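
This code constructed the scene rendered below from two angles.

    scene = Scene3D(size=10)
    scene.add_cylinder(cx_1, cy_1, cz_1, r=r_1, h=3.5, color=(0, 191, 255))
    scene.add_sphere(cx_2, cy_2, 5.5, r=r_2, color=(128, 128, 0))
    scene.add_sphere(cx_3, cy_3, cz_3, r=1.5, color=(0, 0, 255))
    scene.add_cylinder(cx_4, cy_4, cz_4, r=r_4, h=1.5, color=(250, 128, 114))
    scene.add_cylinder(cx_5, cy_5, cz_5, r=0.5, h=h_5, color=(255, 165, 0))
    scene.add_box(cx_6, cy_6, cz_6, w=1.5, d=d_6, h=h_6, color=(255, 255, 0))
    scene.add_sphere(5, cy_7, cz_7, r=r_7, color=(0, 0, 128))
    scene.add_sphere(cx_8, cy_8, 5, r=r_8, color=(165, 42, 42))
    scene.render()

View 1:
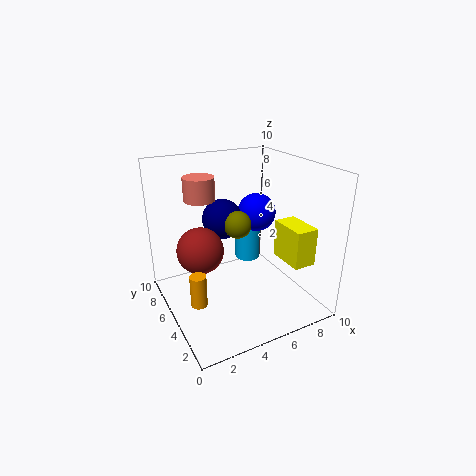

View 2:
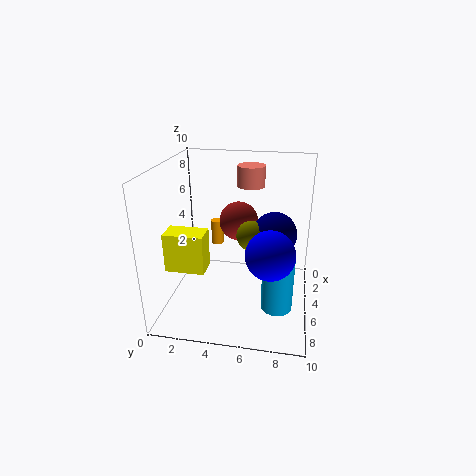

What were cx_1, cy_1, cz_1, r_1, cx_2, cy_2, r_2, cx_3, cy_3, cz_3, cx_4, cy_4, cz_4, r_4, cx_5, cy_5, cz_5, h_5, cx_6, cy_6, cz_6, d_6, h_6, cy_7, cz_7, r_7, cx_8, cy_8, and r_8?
cx_1 = 7.5
cy_1 = 8
cz_1 = 1.5
r_1 = 1
cx_2 = 5.5
cy_2 = 6
r_2 = 1
cx_3 = 8
cy_3 = 7.5
cz_3 = 5.5
cx_4 = 2.5
cy_4 = 5.5
cz_4 = 8
r_4 = 1
cx_5 = 1
cy_5 = 2.5
cz_5 = 2.5
h_5 = 2
cx_6 = 7
cy_6 = 1
cz_6 = 4
d_6 = 2.5
h_6 = 2.5
cy_7 = 7.5
cz_7 = 5.5
r_7 = 1.5
cx_8 = 2
cy_8 = 4.5
r_8 = 1.5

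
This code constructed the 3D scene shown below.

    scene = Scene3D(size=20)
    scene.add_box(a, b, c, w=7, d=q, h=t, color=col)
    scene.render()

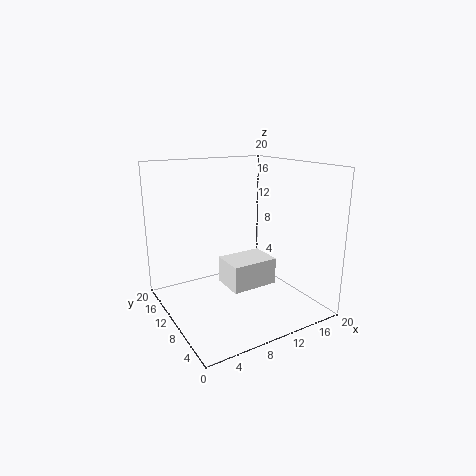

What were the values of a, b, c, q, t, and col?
a = 9; b = 9; c = 2; q = 5; t = 4; col = 'white'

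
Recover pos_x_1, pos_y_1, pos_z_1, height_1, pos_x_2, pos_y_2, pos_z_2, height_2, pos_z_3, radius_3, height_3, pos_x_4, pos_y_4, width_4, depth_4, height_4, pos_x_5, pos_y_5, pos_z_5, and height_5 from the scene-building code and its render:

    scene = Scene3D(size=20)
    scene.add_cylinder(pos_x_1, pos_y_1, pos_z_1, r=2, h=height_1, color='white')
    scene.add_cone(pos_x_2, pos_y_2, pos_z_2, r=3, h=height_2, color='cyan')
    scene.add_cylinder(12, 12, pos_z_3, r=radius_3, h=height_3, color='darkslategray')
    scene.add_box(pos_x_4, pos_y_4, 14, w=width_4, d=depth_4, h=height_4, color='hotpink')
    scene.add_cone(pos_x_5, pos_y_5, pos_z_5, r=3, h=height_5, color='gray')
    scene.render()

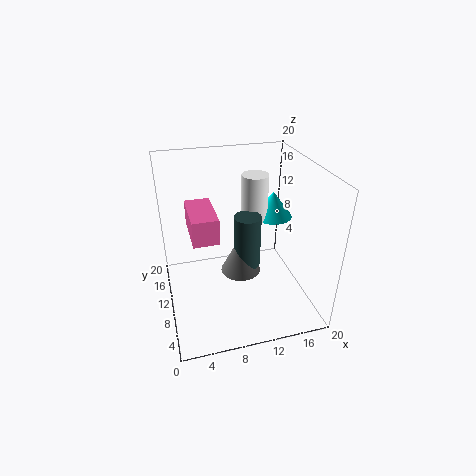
pos_x_1 = 14, pos_y_1 = 15, pos_z_1 = 10, height_1 = 7, pos_x_2 = 17, pos_y_2 = 15, pos_z_2 = 10, height_2 = 4, pos_z_3 = 4, radius_3 = 2, height_3 = 8, pos_x_4 = 3, pos_y_4 = 3, width_4 = 3, depth_4 = 6, height_4 = 3, pos_x_5 = 11, pos_y_5 = 12, pos_z_5 = 3, height_5 = 6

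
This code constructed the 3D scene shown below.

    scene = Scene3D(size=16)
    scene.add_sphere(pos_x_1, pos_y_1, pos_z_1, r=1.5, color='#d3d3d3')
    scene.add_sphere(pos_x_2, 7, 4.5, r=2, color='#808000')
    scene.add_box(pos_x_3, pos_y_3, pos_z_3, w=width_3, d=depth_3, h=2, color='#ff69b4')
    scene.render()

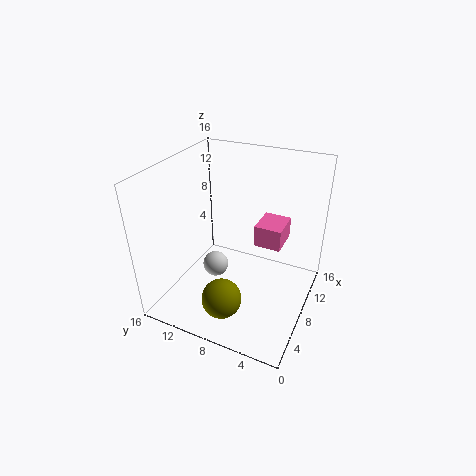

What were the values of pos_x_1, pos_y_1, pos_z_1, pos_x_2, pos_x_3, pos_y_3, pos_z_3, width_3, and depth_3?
pos_x_1 = 8, pos_y_1 = 11, pos_z_1 = 3.5, pos_x_2 = 2, pos_x_3 = 4, pos_y_3 = 2, pos_z_3 = 10.5, width_3 = 3, depth_3 = 2.5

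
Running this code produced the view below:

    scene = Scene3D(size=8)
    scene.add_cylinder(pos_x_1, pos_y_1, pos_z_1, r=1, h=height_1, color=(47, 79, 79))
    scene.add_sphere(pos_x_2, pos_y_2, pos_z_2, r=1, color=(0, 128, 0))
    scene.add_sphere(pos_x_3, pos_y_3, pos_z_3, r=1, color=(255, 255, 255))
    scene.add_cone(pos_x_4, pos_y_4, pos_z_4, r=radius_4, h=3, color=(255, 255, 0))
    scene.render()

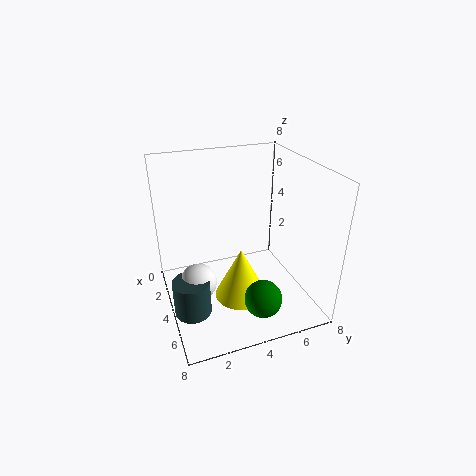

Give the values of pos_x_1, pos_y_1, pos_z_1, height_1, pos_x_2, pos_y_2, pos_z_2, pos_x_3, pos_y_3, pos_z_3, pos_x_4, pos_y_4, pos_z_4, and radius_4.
pos_x_1 = 5, pos_y_1 = 1, pos_z_1 = 0.5, height_1 = 2, pos_x_2 = 6.5, pos_y_2 = 4.5, pos_z_2 = 1.5, pos_x_3 = 4.5, pos_y_3 = 1.5, pos_z_3 = 2, pos_x_4 = 4.5, pos_y_4 = 4, pos_z_4 = 0.5, radius_4 = 1.5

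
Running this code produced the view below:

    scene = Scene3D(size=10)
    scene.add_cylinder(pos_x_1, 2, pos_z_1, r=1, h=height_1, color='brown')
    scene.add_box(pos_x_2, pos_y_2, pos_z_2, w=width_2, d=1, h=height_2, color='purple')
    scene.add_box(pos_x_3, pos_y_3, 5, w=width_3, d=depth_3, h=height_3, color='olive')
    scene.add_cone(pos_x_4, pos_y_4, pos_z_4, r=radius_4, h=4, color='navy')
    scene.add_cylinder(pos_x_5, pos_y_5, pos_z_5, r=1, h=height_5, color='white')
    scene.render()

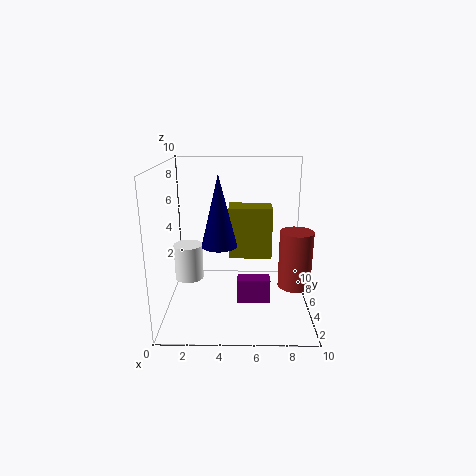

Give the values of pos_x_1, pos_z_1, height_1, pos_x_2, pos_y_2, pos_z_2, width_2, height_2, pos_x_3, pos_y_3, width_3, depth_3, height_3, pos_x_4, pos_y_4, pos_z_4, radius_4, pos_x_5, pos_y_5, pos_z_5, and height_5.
pos_x_1 = 8.5; pos_z_1 = 3; height_1 = 3.5; pos_x_2 = 5; pos_y_2 = 1.5; pos_z_2 = 2; width_2 = 2; height_2 = 1.5; pos_x_3 = 4.5; pos_y_3 = 1.5; width_3 = 2.5; depth_3 = 1.5; height_3 = 3; pos_x_4 = 4; pos_y_4 = 1; pos_z_4 = 6; radius_4 = 1; pos_x_5 = 1.5; pos_y_5 = 5; pos_z_5 = 2; height_5 = 2.5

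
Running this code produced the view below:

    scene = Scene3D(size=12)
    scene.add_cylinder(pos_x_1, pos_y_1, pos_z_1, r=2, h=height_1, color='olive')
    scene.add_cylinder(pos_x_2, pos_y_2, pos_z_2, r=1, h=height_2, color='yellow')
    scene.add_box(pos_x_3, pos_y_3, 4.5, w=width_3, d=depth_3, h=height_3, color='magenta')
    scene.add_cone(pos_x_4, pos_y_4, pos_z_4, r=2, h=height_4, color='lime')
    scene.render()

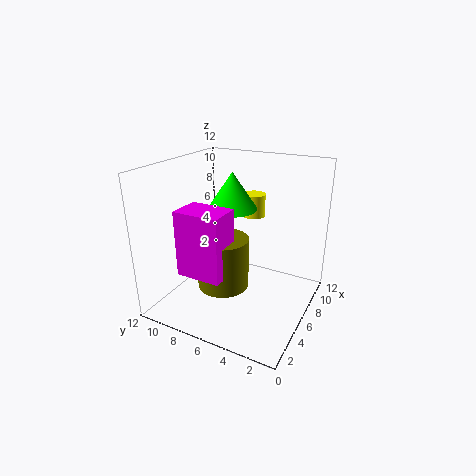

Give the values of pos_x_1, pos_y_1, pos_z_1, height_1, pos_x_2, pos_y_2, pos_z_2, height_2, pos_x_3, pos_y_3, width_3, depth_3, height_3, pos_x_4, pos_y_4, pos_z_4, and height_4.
pos_x_1 = 3.5; pos_y_1 = 6; pos_z_1 = 3; height_1 = 4; pos_x_2 = 9; pos_y_2 = 6; pos_z_2 = 7; height_2 = 2; pos_x_3 = 1; pos_y_3 = 5; width_3 = 2.5; depth_3 = 3.5; height_3 = 5; pos_x_4 = 6; pos_y_4 = 6.5; pos_z_4 = 8.5; height_4 = 3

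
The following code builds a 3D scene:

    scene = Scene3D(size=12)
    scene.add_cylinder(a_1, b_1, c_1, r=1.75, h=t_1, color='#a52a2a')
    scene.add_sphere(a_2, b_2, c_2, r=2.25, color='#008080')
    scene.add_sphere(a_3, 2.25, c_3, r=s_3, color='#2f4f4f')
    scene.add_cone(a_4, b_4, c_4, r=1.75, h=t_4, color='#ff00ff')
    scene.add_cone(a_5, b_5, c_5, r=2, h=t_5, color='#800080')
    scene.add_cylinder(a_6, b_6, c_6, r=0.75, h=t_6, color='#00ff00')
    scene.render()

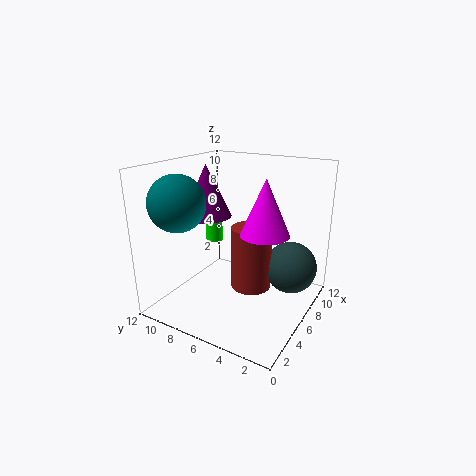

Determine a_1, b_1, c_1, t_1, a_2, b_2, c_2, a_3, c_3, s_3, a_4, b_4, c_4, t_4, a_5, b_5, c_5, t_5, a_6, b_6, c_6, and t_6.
a_1 = 7; b_1 = 5.25; c_1 = 1.25; t_1 = 5.5; a_2 = 2.75; b_2 = 9.5; c_2 = 9.25; a_3 = 8.75; c_3 = 3; s_3 = 2.25; a_4 = 3.75; b_4 = 2.5; c_4 = 7.75; t_4 = 4; a_5 = 5.25; b_5 = 8.5; c_5 = 7.75; t_5 = 4.25; a_6 = 7.25; b_6 = 9.25; c_6 = 4.75; t_6 = 3.25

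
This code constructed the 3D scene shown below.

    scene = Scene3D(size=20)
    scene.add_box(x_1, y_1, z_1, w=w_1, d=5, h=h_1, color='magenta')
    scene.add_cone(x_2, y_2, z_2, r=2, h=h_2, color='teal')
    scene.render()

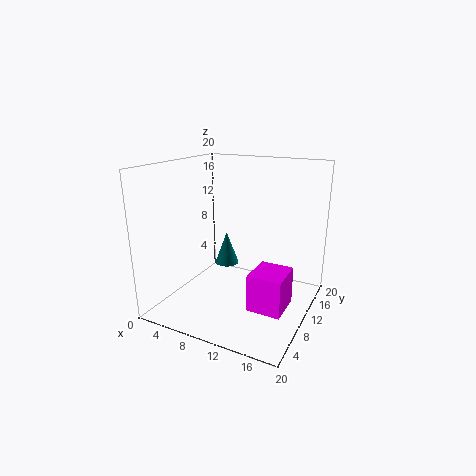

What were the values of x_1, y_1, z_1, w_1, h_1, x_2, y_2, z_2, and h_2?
x_1 = 13.5
y_1 = 5.5
z_1 = 2
w_1 = 4.5
h_1 = 5
x_2 = 4
y_2 = 17.5
z_2 = 2
h_2 = 5.5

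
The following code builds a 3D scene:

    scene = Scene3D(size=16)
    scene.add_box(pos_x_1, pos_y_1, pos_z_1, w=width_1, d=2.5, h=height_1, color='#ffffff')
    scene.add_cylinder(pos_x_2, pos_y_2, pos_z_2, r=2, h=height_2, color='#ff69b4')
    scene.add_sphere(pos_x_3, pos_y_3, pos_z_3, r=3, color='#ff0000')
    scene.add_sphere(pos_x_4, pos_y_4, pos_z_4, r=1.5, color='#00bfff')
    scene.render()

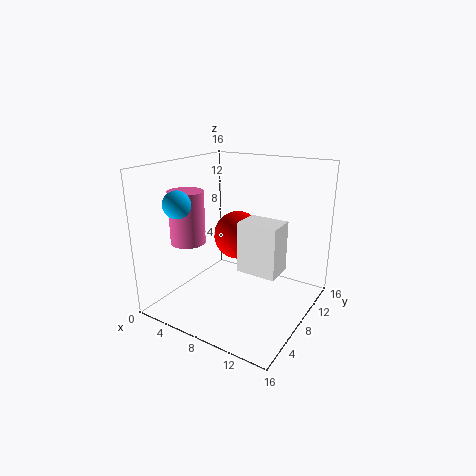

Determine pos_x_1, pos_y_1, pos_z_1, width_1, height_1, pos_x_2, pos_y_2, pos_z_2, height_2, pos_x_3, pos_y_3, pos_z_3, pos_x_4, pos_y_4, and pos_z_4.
pos_x_1 = 12, pos_y_1 = 1.5, pos_z_1 = 8, width_1 = 3.5, height_1 = 4.5, pos_x_2 = 2.5, pos_y_2 = 6, pos_z_2 = 7, height_2 = 6, pos_x_3 = 5.5, pos_y_3 = 12, pos_z_3 = 6.5, pos_x_4 = 3, pos_y_4 = 4, pos_z_4 = 12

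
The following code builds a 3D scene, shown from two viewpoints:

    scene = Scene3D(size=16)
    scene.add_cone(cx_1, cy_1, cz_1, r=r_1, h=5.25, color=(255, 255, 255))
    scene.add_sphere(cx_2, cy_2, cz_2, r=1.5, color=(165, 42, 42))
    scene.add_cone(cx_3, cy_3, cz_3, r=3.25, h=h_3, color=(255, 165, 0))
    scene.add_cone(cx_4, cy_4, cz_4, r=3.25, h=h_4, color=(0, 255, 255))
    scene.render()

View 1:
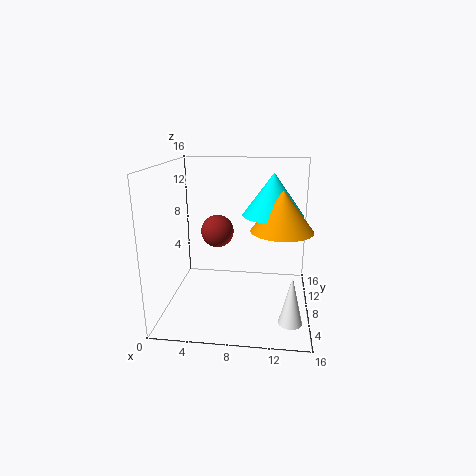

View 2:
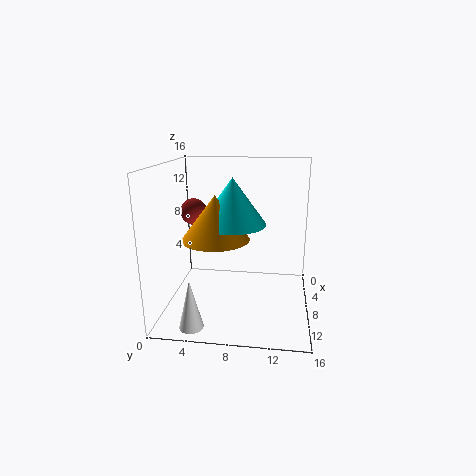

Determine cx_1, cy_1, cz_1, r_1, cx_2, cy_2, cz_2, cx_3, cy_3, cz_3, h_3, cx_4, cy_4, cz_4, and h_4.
cx_1 = 14; cy_1 = 4; cz_1 = 0.25; r_1 = 1.25; cx_2 = 6.75; cy_2 = 2.75; cz_2 = 10.5; cx_3 = 12.75; cy_3 = 6.5; cz_3 = 9.5; h_3 = 4.25; cx_4 = 11.75; cy_4 = 8; cz_4 = 10.75; h_4 = 4.5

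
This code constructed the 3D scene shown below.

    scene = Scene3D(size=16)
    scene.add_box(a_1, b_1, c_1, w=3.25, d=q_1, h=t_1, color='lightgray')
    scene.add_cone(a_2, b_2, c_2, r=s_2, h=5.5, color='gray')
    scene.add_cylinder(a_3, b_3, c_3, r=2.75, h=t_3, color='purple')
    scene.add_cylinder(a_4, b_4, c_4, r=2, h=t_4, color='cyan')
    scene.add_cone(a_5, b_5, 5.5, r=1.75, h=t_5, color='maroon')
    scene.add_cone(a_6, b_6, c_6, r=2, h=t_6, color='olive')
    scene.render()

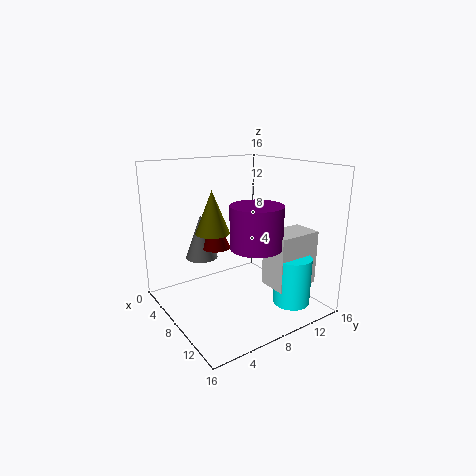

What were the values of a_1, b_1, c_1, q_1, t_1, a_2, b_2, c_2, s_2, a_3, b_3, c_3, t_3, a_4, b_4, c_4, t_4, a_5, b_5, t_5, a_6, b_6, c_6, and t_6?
a_1 = 10.25, b_1 = 9.75, c_1 = 3, q_1 = 5, t_1 = 6, a_2 = 2, b_2 = 6.5, c_2 = 4, s_2 = 2, a_3 = 11, b_3 = 8.25, c_3 = 7.75, t_3 = 4.5, a_4 = 13, b_4 = 11.75, c_4 = 1.25, t_4 = 5.25, a_5 = 3.5, b_5 = 7.75, t_5 = 4.25, a_6 = 5, b_6 = 6.5, c_6 = 8, t_6 = 5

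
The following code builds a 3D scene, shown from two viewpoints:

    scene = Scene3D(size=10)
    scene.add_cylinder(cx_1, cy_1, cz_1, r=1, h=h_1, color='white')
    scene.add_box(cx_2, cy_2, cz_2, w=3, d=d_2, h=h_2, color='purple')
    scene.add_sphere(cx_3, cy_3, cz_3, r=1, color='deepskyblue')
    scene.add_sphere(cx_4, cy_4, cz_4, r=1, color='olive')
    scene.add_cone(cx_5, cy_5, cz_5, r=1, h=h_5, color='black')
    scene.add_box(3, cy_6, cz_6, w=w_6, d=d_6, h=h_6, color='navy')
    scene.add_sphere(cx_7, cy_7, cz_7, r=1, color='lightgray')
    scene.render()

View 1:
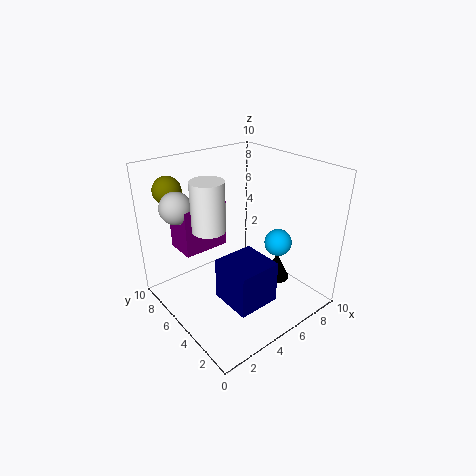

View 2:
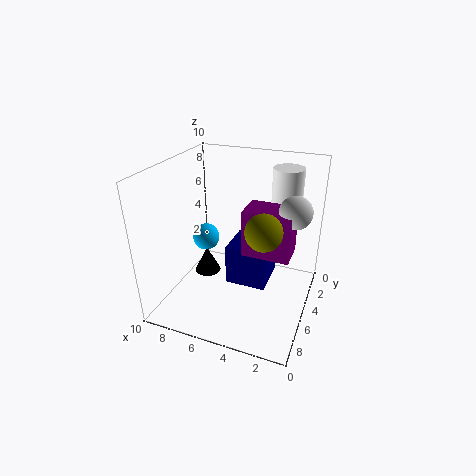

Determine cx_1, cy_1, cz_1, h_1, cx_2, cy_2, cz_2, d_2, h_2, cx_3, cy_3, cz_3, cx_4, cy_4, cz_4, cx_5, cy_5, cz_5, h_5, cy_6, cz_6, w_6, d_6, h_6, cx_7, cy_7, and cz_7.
cx_1 = 2; cy_1 = 4; cz_1 = 7; h_1 = 3; cx_2 = 1; cy_2 = 5; cz_2 = 5; d_2 = 2; h_2 = 3; cx_3 = 8; cy_3 = 4; cz_3 = 4; cx_4 = 2; cy_4 = 9; cz_4 = 8; cx_5 = 8; cy_5 = 4; cz_5 = 1; h_5 = 2; cy_6 = 2; cz_6 = 1; w_6 = 3; d_6 = 3; h_6 = 3; cx_7 = 1; cy_7 = 6; cz_7 = 8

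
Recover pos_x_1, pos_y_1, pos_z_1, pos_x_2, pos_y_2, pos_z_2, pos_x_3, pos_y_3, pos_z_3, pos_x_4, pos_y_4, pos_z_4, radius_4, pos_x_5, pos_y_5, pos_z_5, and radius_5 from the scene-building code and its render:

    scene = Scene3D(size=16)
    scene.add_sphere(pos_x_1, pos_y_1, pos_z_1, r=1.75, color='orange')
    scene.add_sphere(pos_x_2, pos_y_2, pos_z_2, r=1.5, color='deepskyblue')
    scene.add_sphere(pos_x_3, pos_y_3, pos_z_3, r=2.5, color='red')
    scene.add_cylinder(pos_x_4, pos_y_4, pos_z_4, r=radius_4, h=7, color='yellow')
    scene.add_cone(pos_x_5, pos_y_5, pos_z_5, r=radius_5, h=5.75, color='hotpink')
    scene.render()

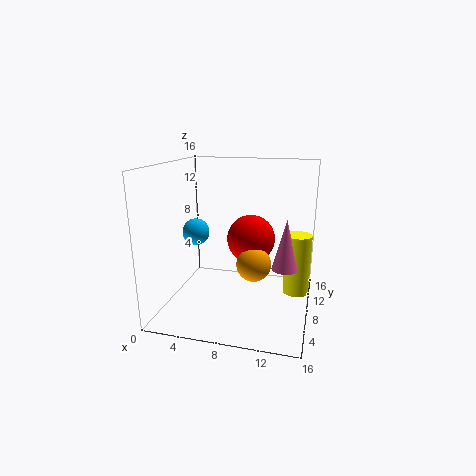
pos_x_1 = 10.5, pos_y_1 = 4.75, pos_z_1 = 6.5, pos_x_2 = 3.25, pos_y_2 = 7.5, pos_z_2 = 8.5, pos_x_3 = 9.75, pos_y_3 = 6.75, pos_z_3 = 8.5, pos_x_4 = 14.5, pos_y_4 = 10, pos_z_4 = 1.25, radius_4 = 1.5, pos_x_5 = 13.25, pos_y_5 = 8.75, pos_z_5 = 4.5, radius_5 = 1.5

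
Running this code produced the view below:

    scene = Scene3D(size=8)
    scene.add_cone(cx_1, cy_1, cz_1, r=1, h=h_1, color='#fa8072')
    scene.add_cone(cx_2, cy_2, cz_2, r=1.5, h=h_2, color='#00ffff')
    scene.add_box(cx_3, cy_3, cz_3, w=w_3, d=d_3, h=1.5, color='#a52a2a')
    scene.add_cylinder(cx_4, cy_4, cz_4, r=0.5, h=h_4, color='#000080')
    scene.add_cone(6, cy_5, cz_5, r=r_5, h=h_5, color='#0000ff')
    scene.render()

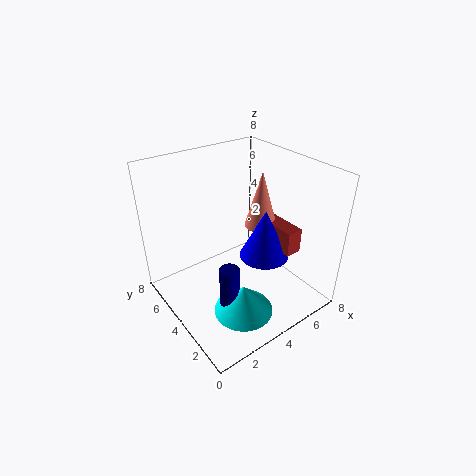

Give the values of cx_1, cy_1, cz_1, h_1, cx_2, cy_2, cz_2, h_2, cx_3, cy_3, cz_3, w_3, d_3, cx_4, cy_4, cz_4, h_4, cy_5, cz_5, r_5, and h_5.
cx_1 = 6.5
cy_1 = 5
cz_1 = 3.5
h_1 = 3.5
cx_2 = 2.5
cy_2 = 1.5
cz_2 = 1.5
h_2 = 1.5
cx_3 = 6.5
cy_3 = 2.5
cz_3 = 2.5
w_3 = 1
d_3 = 2.5
cx_4 = 2
cy_4 = 2
cz_4 = 1.5
h_4 = 2.5
cy_5 = 4
cz_5 = 2
r_5 = 1.5
h_5 = 3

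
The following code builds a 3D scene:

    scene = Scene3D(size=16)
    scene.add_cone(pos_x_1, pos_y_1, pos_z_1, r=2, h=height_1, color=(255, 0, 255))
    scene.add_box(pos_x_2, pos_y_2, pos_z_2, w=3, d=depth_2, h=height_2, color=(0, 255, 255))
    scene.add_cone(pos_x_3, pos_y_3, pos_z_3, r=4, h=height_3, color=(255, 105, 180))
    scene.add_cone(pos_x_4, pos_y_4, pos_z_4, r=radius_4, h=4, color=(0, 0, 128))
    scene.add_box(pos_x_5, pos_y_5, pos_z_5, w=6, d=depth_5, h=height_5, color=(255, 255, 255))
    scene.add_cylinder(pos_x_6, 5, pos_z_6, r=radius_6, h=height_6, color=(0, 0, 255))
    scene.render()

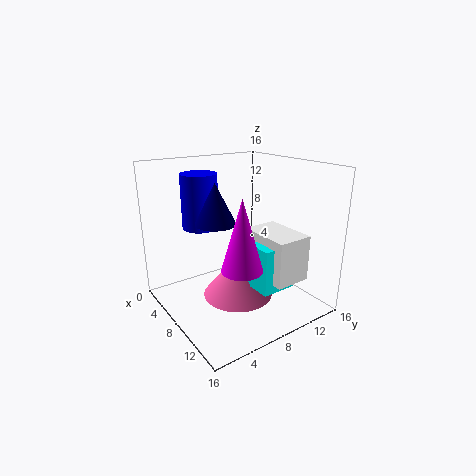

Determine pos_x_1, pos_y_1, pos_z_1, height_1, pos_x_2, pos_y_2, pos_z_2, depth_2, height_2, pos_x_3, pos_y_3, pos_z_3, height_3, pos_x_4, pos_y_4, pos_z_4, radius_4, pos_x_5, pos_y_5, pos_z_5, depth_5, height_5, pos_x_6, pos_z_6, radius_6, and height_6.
pos_x_1 = 13, pos_y_1 = 5, pos_z_1 = 7, height_1 = 7, pos_x_2 = 10, pos_y_2 = 8, pos_z_2 = 3, depth_2 = 4, height_2 = 5, pos_x_3 = 8, pos_y_3 = 8, pos_z_3 = 1, height_3 = 5, pos_x_4 = 10, pos_y_4 = 4, pos_z_4 = 11, radius_4 = 2, pos_x_5 = 8, pos_y_5 = 9, pos_z_5 = 4, depth_5 = 4, height_5 = 5, pos_x_6 = 5, pos_z_6 = 9, radius_6 = 2, height_6 = 6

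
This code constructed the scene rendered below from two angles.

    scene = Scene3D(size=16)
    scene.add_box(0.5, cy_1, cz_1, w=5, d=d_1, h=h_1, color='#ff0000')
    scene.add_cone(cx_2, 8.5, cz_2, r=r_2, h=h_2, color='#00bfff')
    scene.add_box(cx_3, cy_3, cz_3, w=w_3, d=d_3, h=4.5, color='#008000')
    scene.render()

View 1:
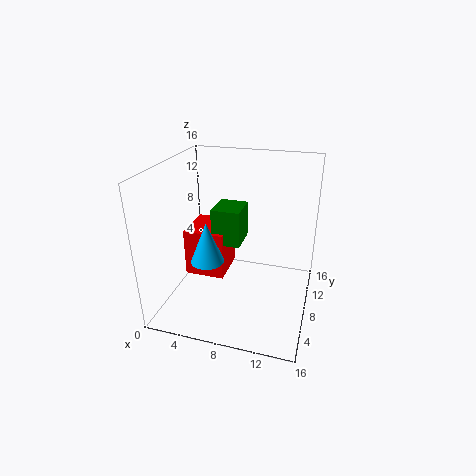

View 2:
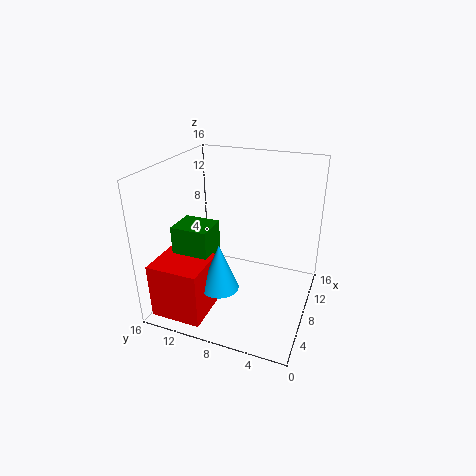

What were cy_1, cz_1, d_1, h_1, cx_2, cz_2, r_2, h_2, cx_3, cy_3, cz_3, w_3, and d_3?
cy_1 = 9.5, cz_1 = 1, d_1 = 5.5, h_1 = 6, cx_2 = 4, cz_2 = 4, r_2 = 2, h_2 = 5, cx_3 = 4, cy_3 = 10, cz_3 = 5.5, w_3 = 3.5, d_3 = 4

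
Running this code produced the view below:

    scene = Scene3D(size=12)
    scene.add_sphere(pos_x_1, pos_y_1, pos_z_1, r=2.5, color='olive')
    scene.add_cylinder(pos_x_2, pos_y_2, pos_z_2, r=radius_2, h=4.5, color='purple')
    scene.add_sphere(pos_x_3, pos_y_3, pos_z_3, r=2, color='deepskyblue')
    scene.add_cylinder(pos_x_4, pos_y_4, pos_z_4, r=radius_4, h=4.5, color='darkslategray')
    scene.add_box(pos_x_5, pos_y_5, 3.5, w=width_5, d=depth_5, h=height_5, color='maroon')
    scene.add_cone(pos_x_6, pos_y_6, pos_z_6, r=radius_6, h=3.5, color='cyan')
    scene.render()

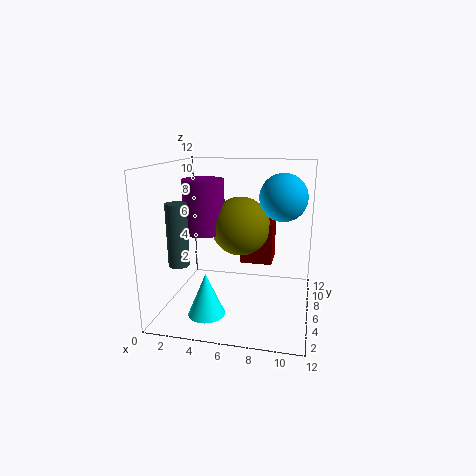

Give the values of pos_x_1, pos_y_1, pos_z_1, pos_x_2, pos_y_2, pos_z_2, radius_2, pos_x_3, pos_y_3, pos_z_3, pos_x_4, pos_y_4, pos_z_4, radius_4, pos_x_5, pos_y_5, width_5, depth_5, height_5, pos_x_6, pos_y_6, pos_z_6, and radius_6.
pos_x_1 = 6, pos_y_1 = 7, pos_z_1 = 6.75, pos_x_2 = 3, pos_y_2 = 6.25, pos_z_2 = 6.25, radius_2 = 1.75, pos_x_3 = 9.5, pos_y_3 = 7.5, pos_z_3 = 9.25, pos_x_4 = 2.75, pos_y_4 = 1.25, pos_z_4 = 5.25, radius_4 = 0.75, pos_x_5 = 6, pos_y_5 = 6.75, width_5 = 2.75, depth_5 = 2.75, height_5 = 3.5, pos_x_6 = 4, pos_y_6 = 3.25, pos_z_6 = 0.25, radius_6 = 1.5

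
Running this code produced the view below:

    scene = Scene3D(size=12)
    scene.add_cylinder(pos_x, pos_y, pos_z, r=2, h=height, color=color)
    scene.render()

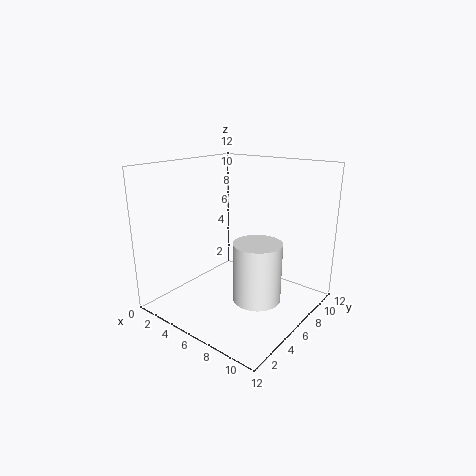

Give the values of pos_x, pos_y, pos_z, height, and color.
pos_x = 8; pos_y = 6; pos_z = 1; height = 5; color = 'white'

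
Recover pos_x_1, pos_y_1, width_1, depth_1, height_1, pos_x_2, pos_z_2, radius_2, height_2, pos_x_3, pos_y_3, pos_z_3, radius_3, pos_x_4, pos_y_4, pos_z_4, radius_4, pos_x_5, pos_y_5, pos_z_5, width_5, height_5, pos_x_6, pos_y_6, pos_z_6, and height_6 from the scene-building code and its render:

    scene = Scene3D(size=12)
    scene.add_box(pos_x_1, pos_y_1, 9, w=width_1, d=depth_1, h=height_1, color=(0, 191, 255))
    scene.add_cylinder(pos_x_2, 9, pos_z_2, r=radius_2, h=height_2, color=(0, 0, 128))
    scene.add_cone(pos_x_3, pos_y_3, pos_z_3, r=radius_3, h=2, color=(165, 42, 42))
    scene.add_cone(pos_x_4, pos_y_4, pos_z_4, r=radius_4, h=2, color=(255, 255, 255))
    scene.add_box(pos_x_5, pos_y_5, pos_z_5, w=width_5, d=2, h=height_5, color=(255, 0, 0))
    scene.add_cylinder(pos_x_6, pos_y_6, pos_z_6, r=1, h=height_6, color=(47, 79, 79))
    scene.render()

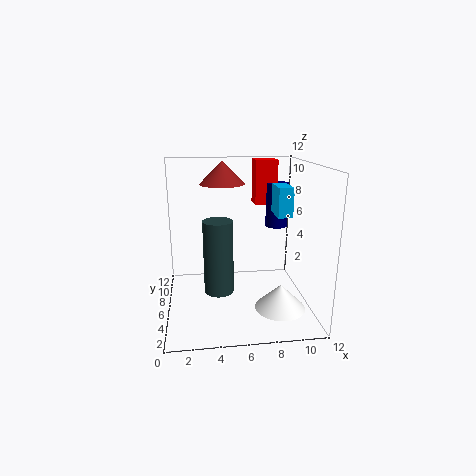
pos_x_1 = 8; pos_y_1 = 1; width_1 = 1; depth_1 = 2; height_1 = 2; pos_x_2 = 10; pos_z_2 = 6; radius_2 = 1; height_2 = 4; pos_x_3 = 5; pos_y_3 = 9; pos_z_3 = 10; radius_3 = 2; pos_x_4 = 9; pos_y_4 = 3; pos_z_4 = 1; radius_4 = 2; pos_x_5 = 8; pos_y_5 = 9; pos_z_5 = 8; width_5 = 2; height_5 = 4; pos_x_6 = 4; pos_y_6 = 1; pos_z_6 = 4; height_6 = 5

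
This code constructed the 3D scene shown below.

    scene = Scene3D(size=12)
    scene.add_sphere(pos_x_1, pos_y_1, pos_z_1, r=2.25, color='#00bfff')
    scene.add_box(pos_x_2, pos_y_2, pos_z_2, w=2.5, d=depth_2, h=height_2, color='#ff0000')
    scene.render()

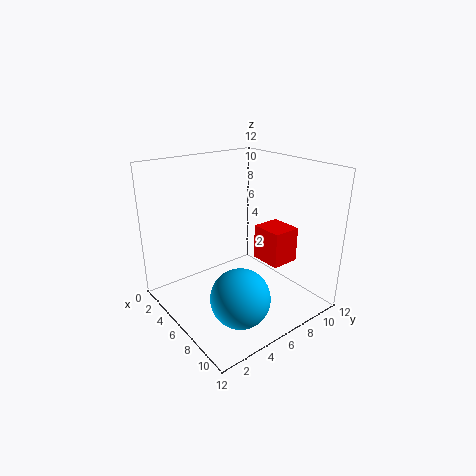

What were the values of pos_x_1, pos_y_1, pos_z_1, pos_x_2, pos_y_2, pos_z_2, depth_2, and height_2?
pos_x_1 = 9.5
pos_y_1 = 3.5
pos_z_1 = 3
pos_x_2 = 7.5
pos_y_2 = 6.5
pos_z_2 = 4.75
depth_2 = 2.25
height_2 = 2.75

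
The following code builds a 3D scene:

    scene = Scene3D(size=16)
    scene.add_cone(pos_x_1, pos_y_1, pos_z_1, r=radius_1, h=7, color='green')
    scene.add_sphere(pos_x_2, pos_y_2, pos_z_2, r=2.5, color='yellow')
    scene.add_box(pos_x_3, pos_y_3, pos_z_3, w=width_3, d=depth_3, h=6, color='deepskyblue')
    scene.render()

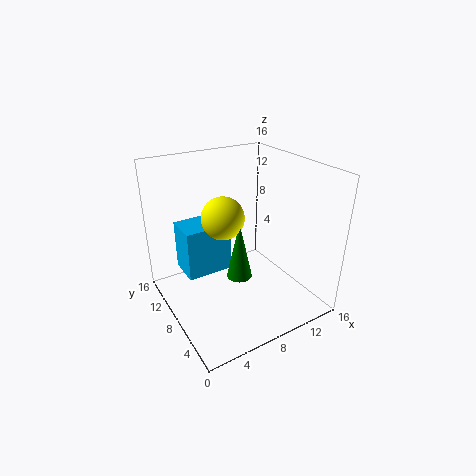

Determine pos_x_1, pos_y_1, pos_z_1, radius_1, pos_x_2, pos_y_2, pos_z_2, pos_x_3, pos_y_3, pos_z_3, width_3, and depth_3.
pos_x_1 = 8.5; pos_y_1 = 8.5; pos_z_1 = 2.5; radius_1 = 1.5; pos_x_2 = 7.5; pos_y_2 = 10.5; pos_z_2 = 9.5; pos_x_3 = 3; pos_y_3 = 10.5; pos_z_3 = 2.5; width_3 = 5.5; depth_3 = 4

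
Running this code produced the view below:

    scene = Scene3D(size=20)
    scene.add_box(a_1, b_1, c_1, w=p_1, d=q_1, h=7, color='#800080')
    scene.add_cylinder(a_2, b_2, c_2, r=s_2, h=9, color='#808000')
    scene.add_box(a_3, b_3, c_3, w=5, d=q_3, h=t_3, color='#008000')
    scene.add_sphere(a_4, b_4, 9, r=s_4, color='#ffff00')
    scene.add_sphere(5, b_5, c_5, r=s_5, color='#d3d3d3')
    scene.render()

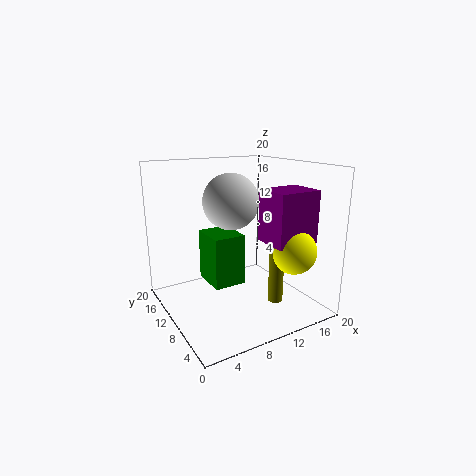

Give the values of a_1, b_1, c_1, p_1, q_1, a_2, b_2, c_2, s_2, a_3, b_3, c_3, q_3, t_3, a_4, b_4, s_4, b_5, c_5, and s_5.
a_1 = 12, b_1 = 3, c_1 = 10, p_1 = 6, q_1 = 5, a_2 = 13, b_2 = 5, c_2 = 2, s_2 = 1, a_3 = 8, b_3 = 13, c_3 = 1, q_3 = 6, t_3 = 8, a_4 = 15, b_4 = 4, s_4 = 3, b_5 = 3, c_5 = 17, s_5 = 3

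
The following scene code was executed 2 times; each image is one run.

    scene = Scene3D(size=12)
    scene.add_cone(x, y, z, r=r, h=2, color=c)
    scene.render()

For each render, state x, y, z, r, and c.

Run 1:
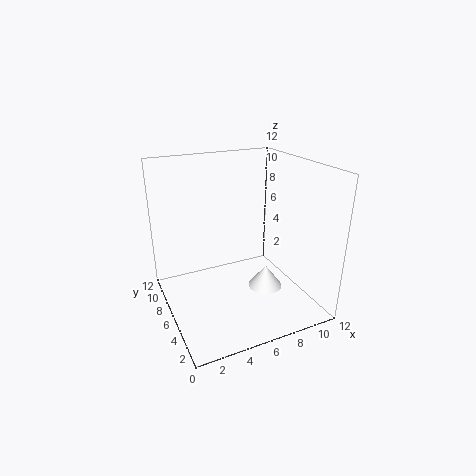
x = 8.5, y = 5.5, z = 1, r = 1.5, c = 'white'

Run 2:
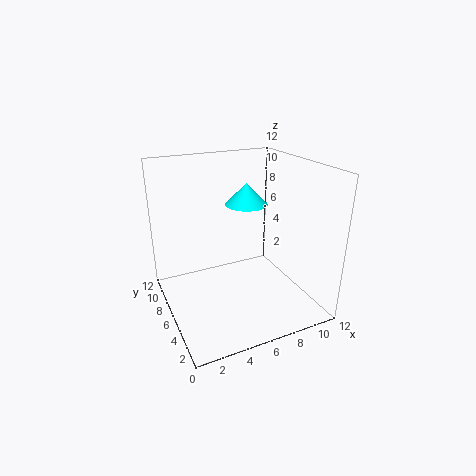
x = 8.5, y = 9.5, z = 7.5, r = 2, c = 'cyan'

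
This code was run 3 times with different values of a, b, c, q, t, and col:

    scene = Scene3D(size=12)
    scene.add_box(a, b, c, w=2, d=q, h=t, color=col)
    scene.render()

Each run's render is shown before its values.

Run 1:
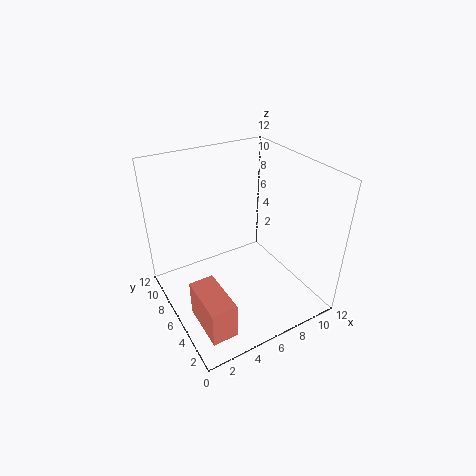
a = 1, b = 1, c = 1, q = 4, t = 3, col = 'salmon'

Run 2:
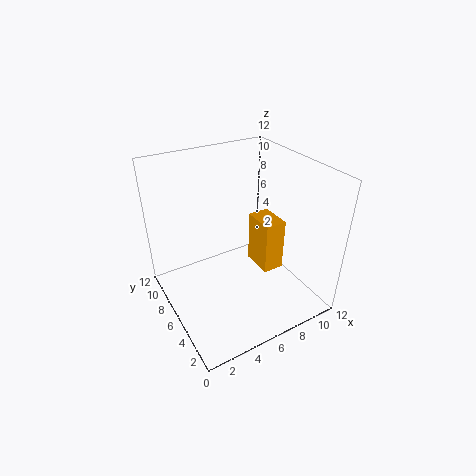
a = 9, b = 6, c = 1, q = 3, t = 5, col = 'orange'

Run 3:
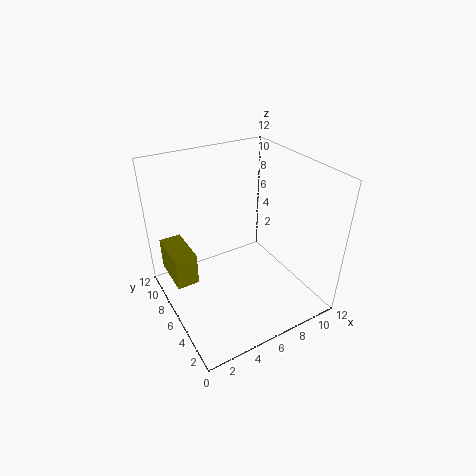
a = 1, b = 8, c = 1, q = 4, t = 3, col = 'olive'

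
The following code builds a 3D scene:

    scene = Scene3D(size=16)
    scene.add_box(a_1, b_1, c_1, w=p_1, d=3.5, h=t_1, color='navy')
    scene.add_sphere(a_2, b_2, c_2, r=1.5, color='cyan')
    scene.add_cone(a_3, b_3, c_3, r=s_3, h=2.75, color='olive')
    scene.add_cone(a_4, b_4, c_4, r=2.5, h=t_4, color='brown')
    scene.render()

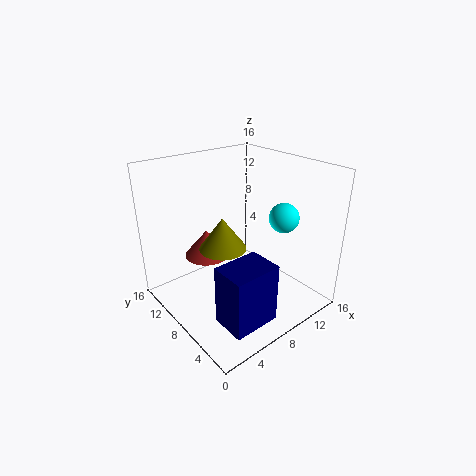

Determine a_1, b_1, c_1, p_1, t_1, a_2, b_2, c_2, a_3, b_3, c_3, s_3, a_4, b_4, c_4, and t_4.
a_1 = 1.75
b_1 = 0.25
c_1 = 2.75
p_1 = 4.75
t_1 = 6
a_2 = 10
b_2 = 3.25
c_2 = 11.5
a_3 = 2.25
b_3 = 3
c_3 = 11
s_3 = 2
a_4 = 5.5
b_4 = 10.5
c_4 = 5.75
t_4 = 3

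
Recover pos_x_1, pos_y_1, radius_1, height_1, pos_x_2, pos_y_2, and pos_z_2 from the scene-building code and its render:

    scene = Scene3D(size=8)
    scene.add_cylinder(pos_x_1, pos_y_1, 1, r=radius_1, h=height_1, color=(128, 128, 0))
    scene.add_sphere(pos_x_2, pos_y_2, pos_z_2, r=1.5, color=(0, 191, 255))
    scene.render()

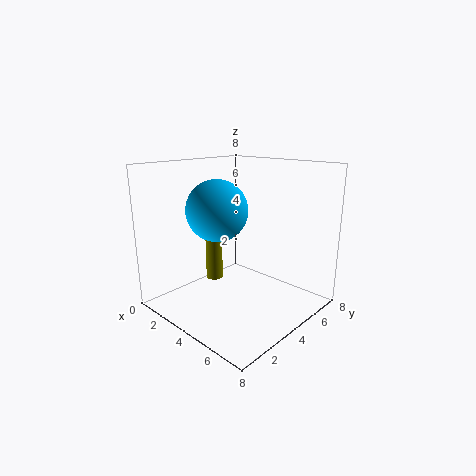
pos_x_1 = 2, pos_y_1 = 4, radius_1 = 0.5, height_1 = 4, pos_x_2 = 4.5, pos_y_2 = 2, pos_z_2 = 6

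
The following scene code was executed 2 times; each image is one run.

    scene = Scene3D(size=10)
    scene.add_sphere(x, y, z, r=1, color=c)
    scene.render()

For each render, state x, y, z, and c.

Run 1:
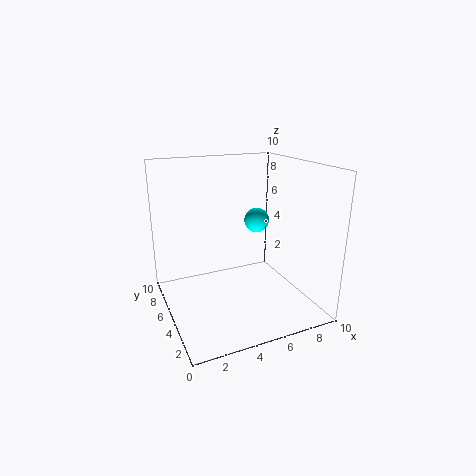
x = 8; y = 8; z = 5; c = 'cyan'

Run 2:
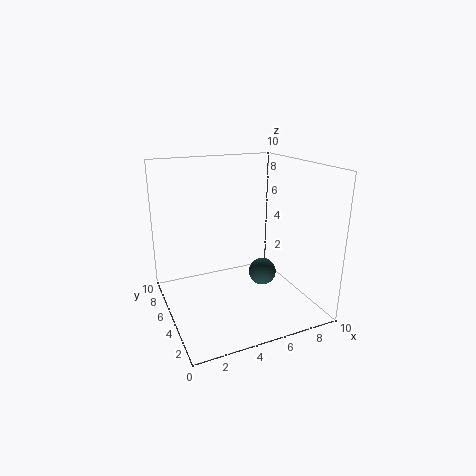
x = 7; y = 5; z = 2; c = 'darkslategray'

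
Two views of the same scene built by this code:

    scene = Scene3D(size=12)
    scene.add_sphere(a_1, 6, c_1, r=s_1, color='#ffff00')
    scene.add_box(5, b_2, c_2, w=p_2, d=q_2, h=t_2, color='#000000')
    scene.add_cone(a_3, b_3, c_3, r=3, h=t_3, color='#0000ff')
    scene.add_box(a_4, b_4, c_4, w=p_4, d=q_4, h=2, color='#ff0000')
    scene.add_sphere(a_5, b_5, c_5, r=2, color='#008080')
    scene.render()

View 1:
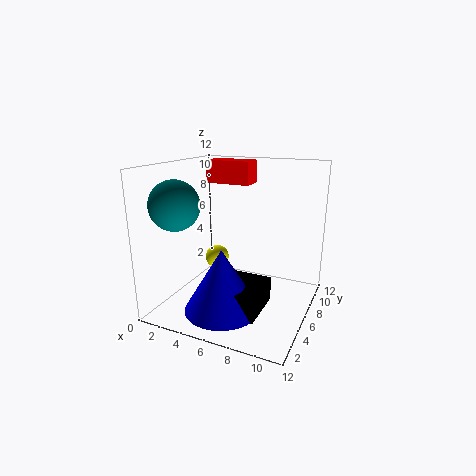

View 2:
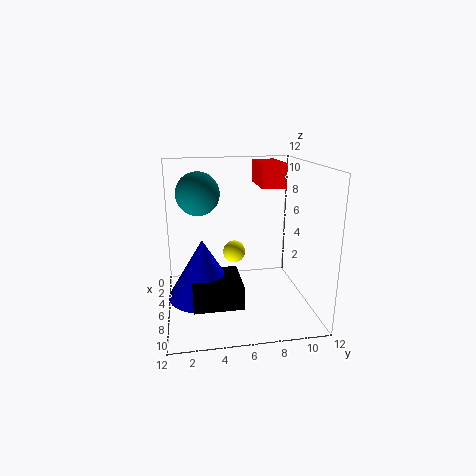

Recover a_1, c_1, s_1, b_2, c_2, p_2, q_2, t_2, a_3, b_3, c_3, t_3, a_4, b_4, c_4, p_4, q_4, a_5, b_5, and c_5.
a_1 = 4; c_1 = 4; s_1 = 1; b_2 = 2; c_2 = 1; p_2 = 4; q_2 = 4; t_2 = 2; a_3 = 6; b_3 = 3; c_3 = 1; t_3 = 5; a_4 = 2; b_4 = 8; c_4 = 10; p_4 = 4; q_4 = 2; a_5 = 2; b_5 = 3; c_5 = 9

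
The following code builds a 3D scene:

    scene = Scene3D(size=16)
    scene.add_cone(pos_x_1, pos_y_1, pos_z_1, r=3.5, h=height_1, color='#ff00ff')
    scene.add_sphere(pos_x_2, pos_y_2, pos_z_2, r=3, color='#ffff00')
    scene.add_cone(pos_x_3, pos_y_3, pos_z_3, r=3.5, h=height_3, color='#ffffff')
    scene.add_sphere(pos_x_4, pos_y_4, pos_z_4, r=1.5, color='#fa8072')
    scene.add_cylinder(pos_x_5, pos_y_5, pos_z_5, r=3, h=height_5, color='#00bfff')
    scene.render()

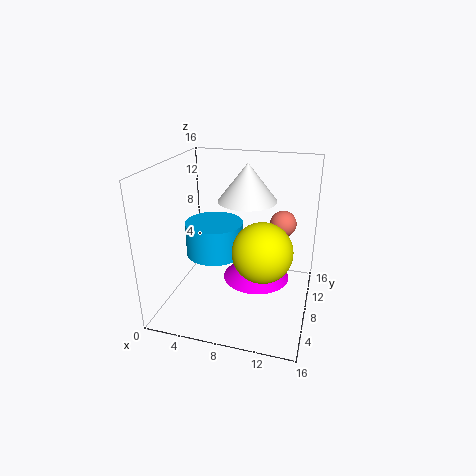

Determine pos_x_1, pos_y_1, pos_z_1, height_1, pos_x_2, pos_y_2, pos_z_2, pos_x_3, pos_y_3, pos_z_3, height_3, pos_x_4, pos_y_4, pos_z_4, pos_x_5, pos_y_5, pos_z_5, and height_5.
pos_x_1 = 10.5
pos_y_1 = 6.5
pos_z_1 = 4.5
height_1 = 3
pos_x_2 = 11.5
pos_y_2 = 4.5
pos_z_2 = 8.5
pos_x_3 = 8
pos_y_3 = 12
pos_z_3 = 11
height_3 = 4.5
pos_x_4 = 12.5
pos_y_4 = 11
pos_z_4 = 9
pos_x_5 = 6
pos_y_5 = 6
pos_z_5 = 7
height_5 = 3.5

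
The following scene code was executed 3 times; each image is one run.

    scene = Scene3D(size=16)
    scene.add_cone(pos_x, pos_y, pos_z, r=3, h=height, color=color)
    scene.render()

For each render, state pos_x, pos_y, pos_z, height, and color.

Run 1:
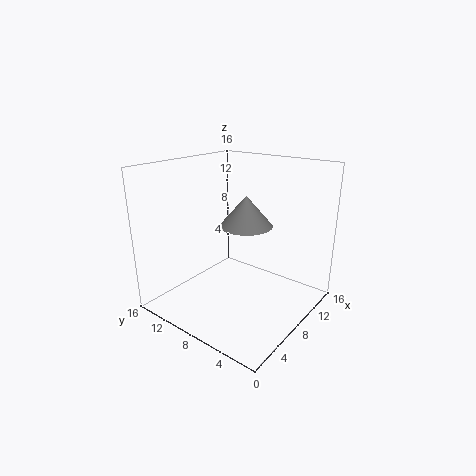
pos_x = 9.5; pos_y = 8; pos_z = 9; height = 3.5; color = 'gray'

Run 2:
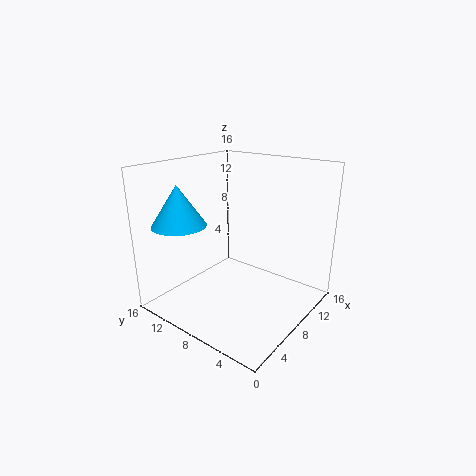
pos_x = 4; pos_y = 13; pos_z = 9.5; height = 4.5; color = 'deepskyblue'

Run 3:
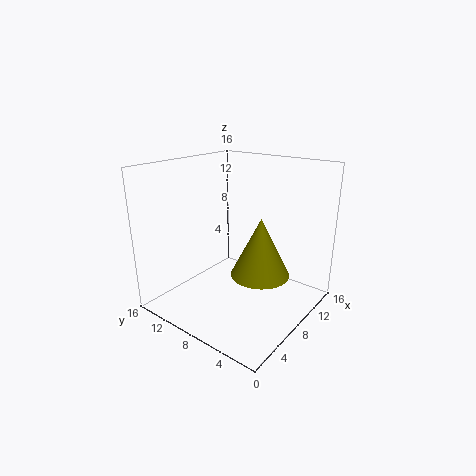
pos_x = 6.5; pos_y = 4; pos_z = 5.5; height = 6; color = 'olive'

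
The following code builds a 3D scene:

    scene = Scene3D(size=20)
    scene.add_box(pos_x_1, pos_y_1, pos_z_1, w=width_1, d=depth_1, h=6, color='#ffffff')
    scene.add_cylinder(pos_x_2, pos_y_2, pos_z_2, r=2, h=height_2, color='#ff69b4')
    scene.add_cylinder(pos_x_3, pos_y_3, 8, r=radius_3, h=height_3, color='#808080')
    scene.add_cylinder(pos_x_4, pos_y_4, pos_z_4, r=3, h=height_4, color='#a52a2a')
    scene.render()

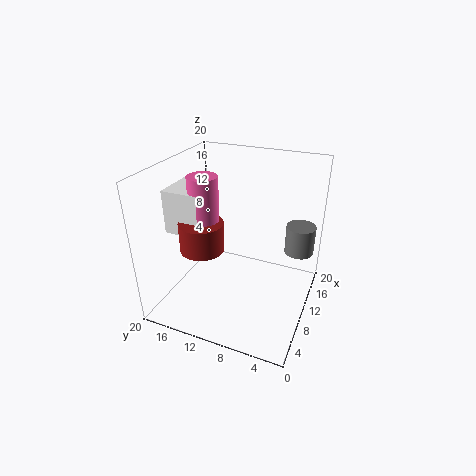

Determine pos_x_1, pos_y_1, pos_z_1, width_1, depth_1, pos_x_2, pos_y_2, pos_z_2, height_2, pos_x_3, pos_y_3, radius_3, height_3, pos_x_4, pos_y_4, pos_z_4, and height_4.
pos_x_1 = 6, pos_y_1 = 14, pos_z_1 = 11, width_1 = 6, depth_1 = 5, pos_x_2 = 8, pos_y_2 = 14, pos_z_2 = 12, height_2 = 7, pos_x_3 = 13, pos_y_3 = 2, radius_3 = 2, height_3 = 4, pos_x_4 = 7, pos_y_4 = 14, pos_z_4 = 9, height_4 = 4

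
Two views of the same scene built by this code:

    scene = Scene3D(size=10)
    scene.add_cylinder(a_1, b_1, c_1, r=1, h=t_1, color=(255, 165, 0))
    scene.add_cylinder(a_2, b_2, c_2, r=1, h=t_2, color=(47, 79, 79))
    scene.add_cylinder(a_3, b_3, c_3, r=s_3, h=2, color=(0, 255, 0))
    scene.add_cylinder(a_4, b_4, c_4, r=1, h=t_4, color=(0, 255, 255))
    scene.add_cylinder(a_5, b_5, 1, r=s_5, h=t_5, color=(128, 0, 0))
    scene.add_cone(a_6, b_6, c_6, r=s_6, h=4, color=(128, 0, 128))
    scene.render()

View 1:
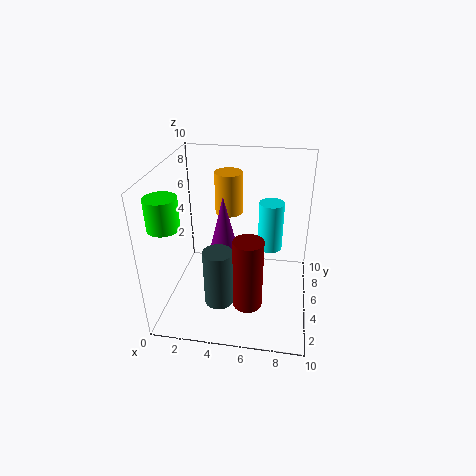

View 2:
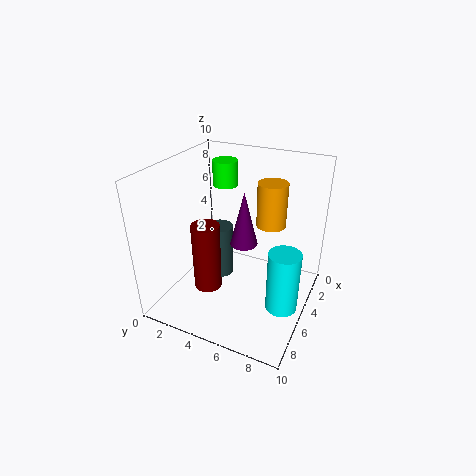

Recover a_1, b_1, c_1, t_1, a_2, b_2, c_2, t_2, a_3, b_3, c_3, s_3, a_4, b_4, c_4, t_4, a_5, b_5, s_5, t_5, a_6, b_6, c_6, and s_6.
a_1 = 4, b_1 = 7, c_1 = 6, t_1 = 3, a_2 = 4, b_2 = 3, c_2 = 1, t_2 = 4, a_3 = 1, b_3 = 2, c_3 = 7, s_3 = 1, a_4 = 7, b_4 = 9, c_4 = 2, t_4 = 4, a_5 = 6, b_5 = 3, s_5 = 1, t_5 = 5, a_6 = 4, b_6 = 5, c_6 = 4, s_6 = 1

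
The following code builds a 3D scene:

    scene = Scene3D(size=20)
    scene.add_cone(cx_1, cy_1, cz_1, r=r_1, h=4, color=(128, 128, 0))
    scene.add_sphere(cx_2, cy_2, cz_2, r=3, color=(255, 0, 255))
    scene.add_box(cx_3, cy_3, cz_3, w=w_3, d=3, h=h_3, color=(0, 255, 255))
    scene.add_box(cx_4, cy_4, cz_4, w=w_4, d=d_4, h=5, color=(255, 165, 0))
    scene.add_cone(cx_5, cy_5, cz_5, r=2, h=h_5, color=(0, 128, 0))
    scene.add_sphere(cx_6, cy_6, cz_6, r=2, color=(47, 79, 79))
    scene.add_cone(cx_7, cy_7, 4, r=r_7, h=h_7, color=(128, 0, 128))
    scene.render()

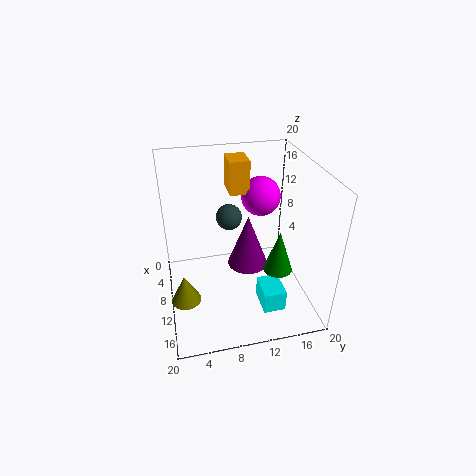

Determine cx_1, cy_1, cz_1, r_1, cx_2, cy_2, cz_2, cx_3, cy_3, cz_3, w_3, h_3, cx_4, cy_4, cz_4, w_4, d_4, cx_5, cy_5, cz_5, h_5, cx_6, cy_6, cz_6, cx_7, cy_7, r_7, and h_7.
cx_1 = 13
cy_1 = 2
cz_1 = 3
r_1 = 2
cx_2 = 4
cy_2 = 15
cz_2 = 13
cx_3 = 13
cy_3 = 12
cz_3 = 2
w_3 = 4
h_3 = 3
cx_4 = 1
cy_4 = 10
cz_4 = 14
w_4 = 4
d_4 = 3
cx_5 = 13
cy_5 = 15
cz_5 = 6
h_5 = 6
cx_6 = 4
cy_6 = 10
cz_6 = 10
cx_7 = 8
cy_7 = 12
r_7 = 3
h_7 = 8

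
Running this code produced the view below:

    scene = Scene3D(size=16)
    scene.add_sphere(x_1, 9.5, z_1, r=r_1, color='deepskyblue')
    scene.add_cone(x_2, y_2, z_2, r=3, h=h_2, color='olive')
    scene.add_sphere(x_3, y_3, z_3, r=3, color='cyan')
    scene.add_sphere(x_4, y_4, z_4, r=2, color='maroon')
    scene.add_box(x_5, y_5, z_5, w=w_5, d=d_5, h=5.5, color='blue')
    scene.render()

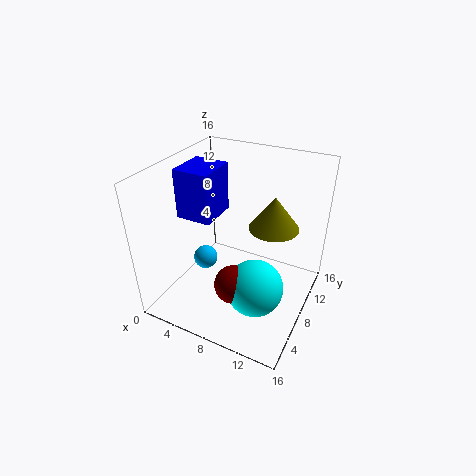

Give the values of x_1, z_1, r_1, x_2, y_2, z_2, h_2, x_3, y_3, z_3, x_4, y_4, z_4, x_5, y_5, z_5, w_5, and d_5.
x_1 = 2.5
z_1 = 2.5
r_1 = 1.5
x_2 = 10.5
y_2 = 12.5
z_2 = 7.5
h_2 = 4
x_3 = 11.5
y_3 = 5
z_3 = 4.5
x_4 = 9.5
y_4 = 4
z_4 = 5
x_5 = 1.5
y_5 = 6
z_5 = 10
w_5 = 4
d_5 = 4.5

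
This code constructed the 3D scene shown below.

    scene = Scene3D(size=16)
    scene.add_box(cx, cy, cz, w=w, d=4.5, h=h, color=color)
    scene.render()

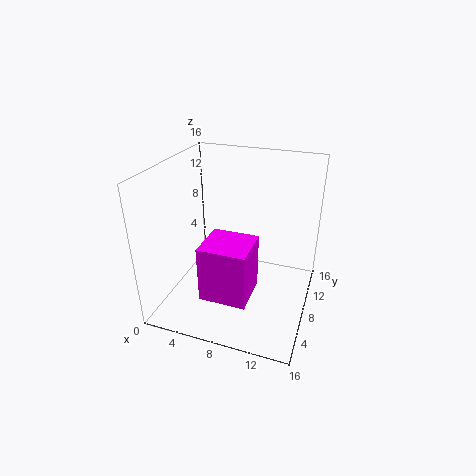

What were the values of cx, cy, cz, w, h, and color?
cx = 6.25
cy = 1.25
cz = 4.25
w = 4.75
h = 5.75
color = 'magenta'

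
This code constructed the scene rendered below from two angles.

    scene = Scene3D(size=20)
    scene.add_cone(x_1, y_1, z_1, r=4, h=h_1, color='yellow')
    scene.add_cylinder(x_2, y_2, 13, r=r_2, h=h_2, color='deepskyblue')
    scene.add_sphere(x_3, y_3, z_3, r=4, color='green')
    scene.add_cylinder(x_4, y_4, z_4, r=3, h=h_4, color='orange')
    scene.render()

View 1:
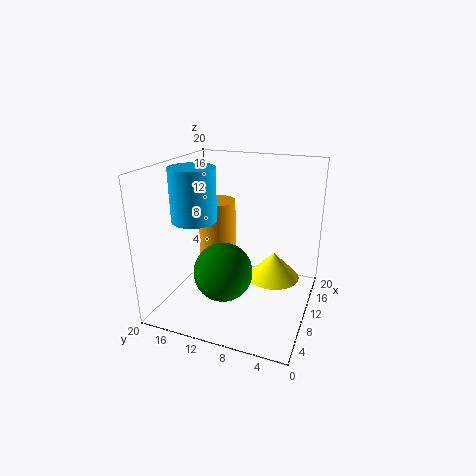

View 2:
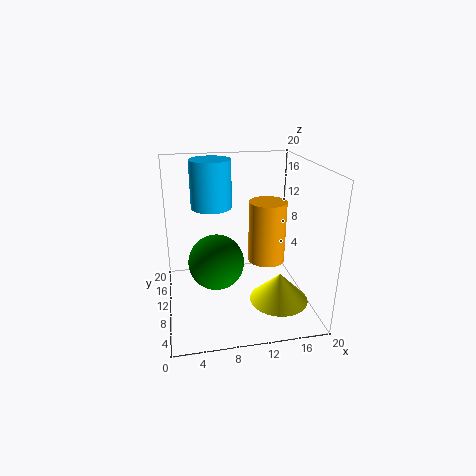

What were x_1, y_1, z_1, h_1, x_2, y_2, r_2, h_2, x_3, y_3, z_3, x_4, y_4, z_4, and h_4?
x_1 = 15, y_1 = 6, z_1 = 2, h_1 = 4, x_2 = 7, y_2 = 15, r_2 = 3, h_2 = 7, x_3 = 7, y_3 = 11, z_3 = 6, x_4 = 16, y_4 = 16, z_4 = 3, h_4 = 10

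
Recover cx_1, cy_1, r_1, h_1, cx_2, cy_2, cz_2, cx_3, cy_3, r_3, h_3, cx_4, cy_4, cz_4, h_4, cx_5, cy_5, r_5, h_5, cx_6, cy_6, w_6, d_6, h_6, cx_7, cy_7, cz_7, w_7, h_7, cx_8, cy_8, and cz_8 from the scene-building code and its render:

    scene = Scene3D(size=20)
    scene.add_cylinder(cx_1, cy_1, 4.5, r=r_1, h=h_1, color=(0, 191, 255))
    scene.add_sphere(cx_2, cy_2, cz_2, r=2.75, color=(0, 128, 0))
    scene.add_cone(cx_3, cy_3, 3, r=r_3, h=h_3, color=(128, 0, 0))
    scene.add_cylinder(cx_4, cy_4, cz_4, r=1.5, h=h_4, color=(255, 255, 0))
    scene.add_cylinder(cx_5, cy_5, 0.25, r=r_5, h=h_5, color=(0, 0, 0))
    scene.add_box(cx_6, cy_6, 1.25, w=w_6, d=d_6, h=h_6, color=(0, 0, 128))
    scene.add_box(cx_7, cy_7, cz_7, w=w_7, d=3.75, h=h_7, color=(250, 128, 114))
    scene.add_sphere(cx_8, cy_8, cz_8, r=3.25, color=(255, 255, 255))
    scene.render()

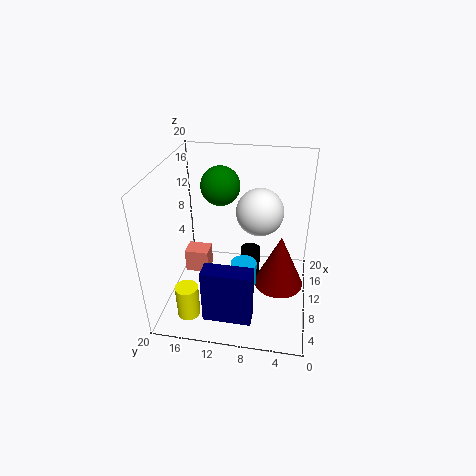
cx_1 = 7.5
cy_1 = 8.75
r_1 = 1.75
h_1 = 3.25
cx_2 = 13
cy_2 = 13
cz_2 = 16.25
cx_3 = 10
cy_3 = 4
r_3 = 3.5
h_3 = 7.75
cx_4 = 3
cy_4 = 15.5
cz_4 = 1.75
h_4 = 4.5
cx_5 = 14
cy_5 = 8.75
r_5 = 1.5
h_5 = 5.5
cx_6 = 2.5
cy_6 = 7
w_6 = 2.5
d_6 = 6.5
h_6 = 7.75
cx_7 = 13
cy_7 = 15.5
cz_7 = 0.75
w_7 = 3
h_7 = 3.75
cx_8 = 11.5
cy_8 = 7.25
cz_8 = 13.5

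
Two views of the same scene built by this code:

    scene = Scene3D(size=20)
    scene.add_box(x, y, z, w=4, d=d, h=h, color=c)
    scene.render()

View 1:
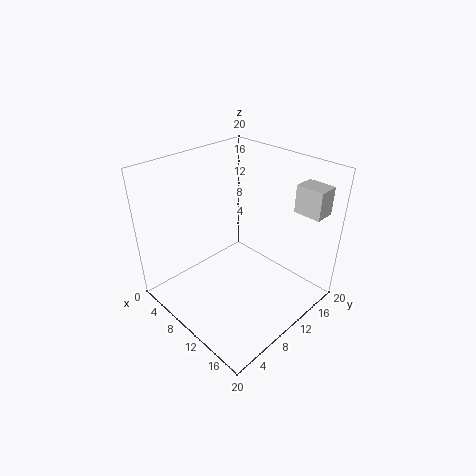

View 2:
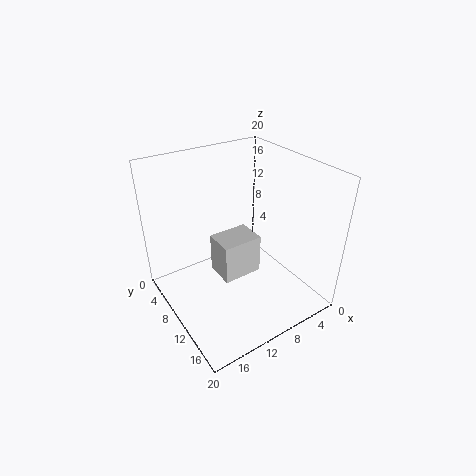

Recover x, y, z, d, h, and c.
x = 14; y = 17; z = 13; d = 3; h = 4; c = 'lightgray'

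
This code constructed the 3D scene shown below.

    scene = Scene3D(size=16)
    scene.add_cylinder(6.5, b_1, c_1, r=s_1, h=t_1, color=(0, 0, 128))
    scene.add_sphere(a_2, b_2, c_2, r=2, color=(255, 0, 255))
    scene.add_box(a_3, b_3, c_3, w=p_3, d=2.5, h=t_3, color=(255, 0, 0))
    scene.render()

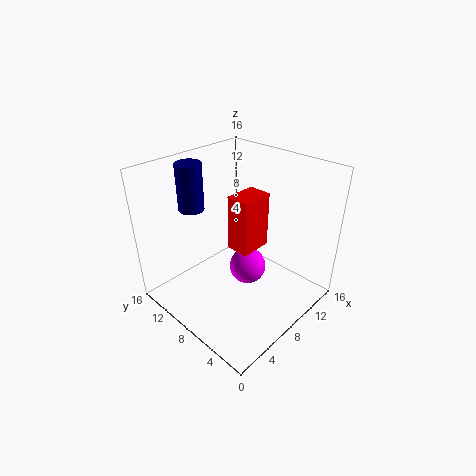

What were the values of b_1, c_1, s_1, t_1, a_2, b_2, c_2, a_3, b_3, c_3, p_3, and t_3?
b_1 = 14, c_1 = 10, s_1 = 1.5, t_1 = 5.5, a_2 = 8, b_2 = 6.5, c_2 = 5, a_3 = 6.5, b_3 = 5.5, c_3 = 7.5, p_3 = 3.5, t_3 = 6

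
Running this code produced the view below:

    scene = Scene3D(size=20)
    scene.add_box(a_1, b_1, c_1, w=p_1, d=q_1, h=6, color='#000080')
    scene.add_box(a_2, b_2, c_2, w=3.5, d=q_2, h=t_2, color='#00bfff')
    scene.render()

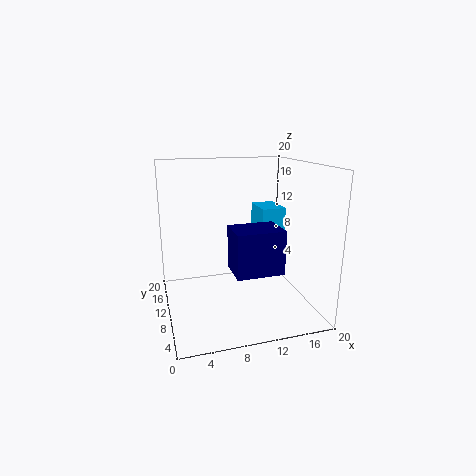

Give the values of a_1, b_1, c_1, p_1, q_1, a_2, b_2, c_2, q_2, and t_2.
a_1 = 8.5; b_1 = 5; c_1 = 6; p_1 = 6.5; q_1 = 5; a_2 = 14; b_2 = 11; c_2 = 9; q_2 = 5; t_2 = 4.5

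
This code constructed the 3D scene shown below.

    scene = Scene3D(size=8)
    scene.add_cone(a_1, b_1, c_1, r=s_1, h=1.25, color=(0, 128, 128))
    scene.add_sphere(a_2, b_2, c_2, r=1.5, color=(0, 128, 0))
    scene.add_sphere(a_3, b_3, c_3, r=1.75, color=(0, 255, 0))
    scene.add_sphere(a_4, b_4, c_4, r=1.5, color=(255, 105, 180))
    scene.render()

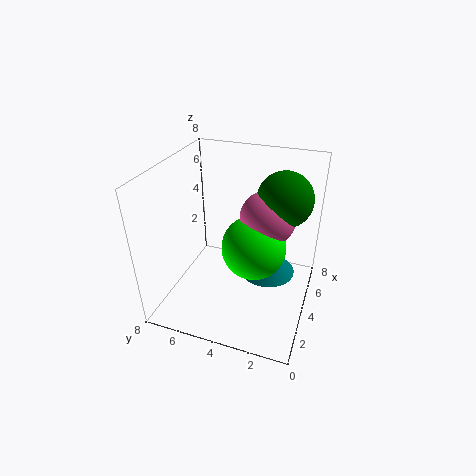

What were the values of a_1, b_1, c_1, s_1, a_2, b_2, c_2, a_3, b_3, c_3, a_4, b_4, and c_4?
a_1 = 4, b_1 = 2.25, c_1 = 2.25, s_1 = 1.5, a_2 = 5, b_2 = 1.75, c_2 = 6.25, a_3 = 3.75, b_3 = 3, c_3 = 3.75, a_4 = 4.5, b_4 = 2.5, c_4 = 5.25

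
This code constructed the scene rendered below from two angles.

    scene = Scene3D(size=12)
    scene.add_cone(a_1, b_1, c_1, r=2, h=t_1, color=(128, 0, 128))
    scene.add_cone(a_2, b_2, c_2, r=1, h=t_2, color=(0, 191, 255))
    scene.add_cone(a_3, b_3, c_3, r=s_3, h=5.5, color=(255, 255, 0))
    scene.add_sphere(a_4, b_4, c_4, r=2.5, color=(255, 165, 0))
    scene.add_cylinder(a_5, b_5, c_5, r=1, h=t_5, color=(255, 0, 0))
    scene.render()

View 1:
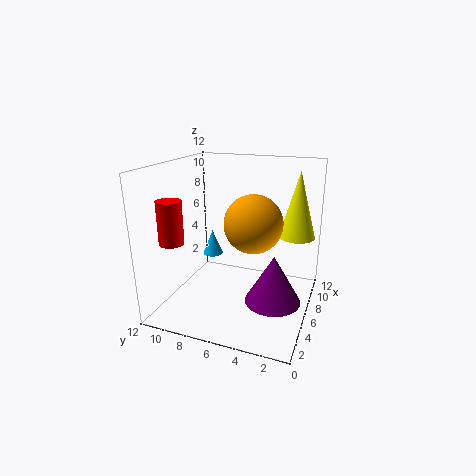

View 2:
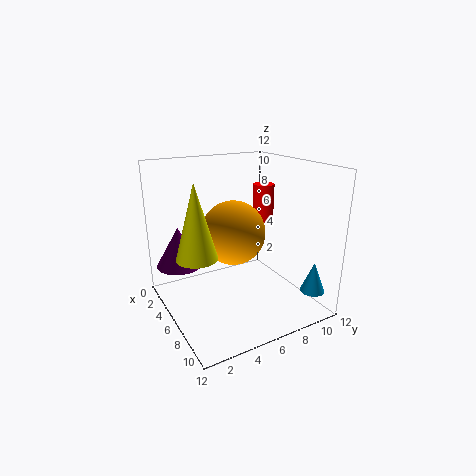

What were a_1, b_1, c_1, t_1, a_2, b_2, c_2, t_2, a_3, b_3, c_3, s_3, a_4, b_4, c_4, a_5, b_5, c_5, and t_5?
a_1 = 2.5
b_1 = 2
c_1 = 3
t_1 = 3.5
a_2 = 10.5
b_2 = 10.5
c_2 = 2
t_2 = 2.5
a_3 = 8
b_3 = 1.5
c_3 = 6
s_3 = 1.5
a_4 = 7
b_4 = 5
c_4 = 7
a_5 = 3
b_5 = 10.5
c_5 = 6
t_5 = 3.5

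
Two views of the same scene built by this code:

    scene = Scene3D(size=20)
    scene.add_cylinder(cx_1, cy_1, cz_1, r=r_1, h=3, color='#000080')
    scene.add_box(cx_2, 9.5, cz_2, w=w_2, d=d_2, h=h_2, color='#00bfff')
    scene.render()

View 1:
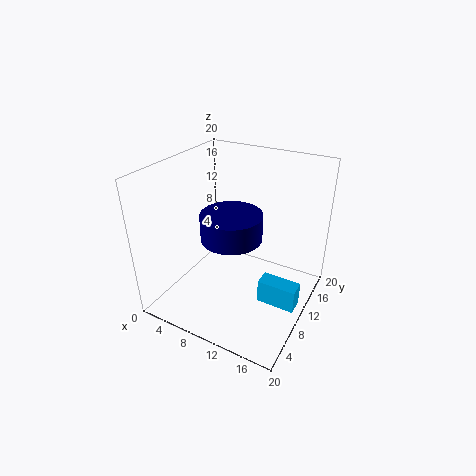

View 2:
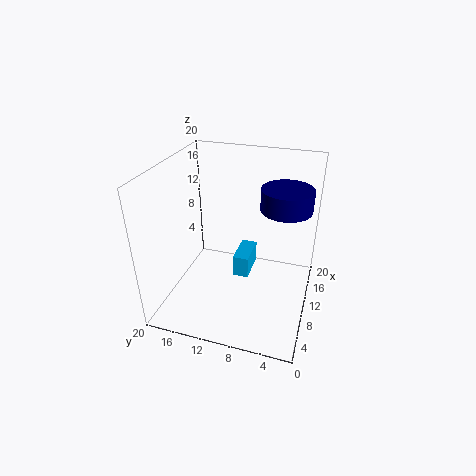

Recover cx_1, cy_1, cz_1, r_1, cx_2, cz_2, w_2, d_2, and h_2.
cx_1 = 12.5, cy_1 = 4, cz_1 = 14, r_1 = 3.5, cx_2 = 13.5, cz_2 = 0.5, w_2 = 5.5, d_2 = 2.5, h_2 = 3.5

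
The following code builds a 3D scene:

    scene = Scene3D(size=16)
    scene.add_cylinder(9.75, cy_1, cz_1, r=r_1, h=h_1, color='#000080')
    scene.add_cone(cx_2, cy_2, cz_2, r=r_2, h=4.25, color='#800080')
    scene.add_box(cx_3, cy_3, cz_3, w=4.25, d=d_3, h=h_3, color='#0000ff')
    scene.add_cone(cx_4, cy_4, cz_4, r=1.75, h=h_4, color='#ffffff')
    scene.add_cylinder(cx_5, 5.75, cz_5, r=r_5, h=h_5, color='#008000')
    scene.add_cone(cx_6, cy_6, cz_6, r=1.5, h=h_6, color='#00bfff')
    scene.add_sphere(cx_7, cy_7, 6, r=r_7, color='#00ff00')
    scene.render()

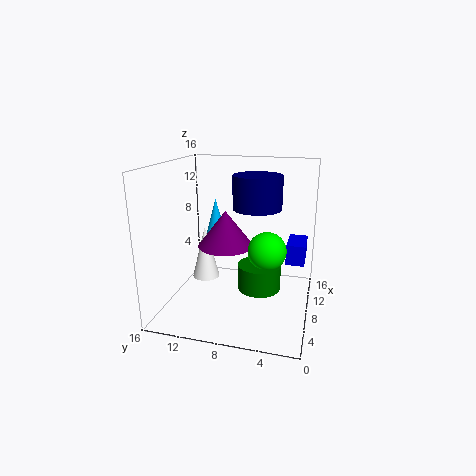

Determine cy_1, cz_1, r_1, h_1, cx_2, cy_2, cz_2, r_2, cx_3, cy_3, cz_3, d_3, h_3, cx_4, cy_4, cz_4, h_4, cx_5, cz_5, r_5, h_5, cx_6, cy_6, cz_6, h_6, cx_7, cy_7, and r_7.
cy_1 = 6.25; cz_1 = 11; r_1 = 2.75; h_1 = 3.75; cx_2 = 9.75; cy_2 = 10; cz_2 = 6.25; r_2 = 3.25; cx_3 = 11.5; cy_3 = 0.75; cz_3 = 3.75; d_3 = 2.25; h_3 = 2.5; cx_4 = 12; cy_4 = 13.5; cz_4 = 0.75; h_4 = 6.75; cx_5 = 9.25; cz_5 = 1.5; r_5 = 2.5; h_5 = 3; cx_6 = 14.25; cy_6 = 12.75; cz_6 = 5.25; h_6 = 5.5; cx_7 = 9.75; cy_7 = 5; r_7 = 2.25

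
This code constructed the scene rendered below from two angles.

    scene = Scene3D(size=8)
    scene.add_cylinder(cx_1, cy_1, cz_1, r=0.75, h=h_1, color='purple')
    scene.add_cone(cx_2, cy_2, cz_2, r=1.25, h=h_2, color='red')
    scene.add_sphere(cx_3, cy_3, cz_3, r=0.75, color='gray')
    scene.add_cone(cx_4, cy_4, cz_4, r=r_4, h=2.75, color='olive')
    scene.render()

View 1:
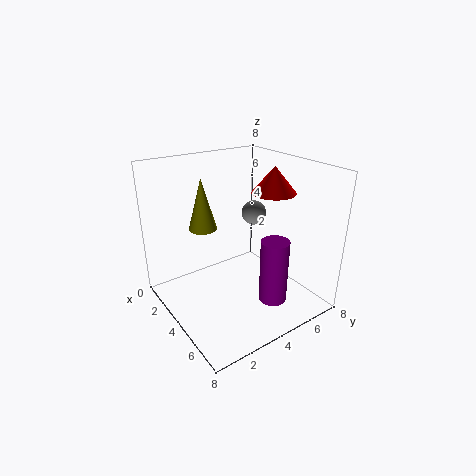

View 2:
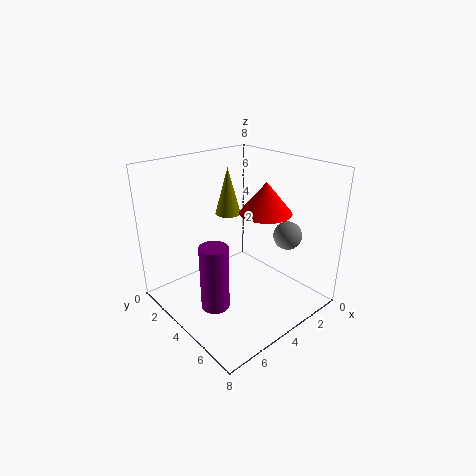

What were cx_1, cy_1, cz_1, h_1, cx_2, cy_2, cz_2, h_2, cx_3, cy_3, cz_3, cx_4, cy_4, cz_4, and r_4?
cx_1 = 6.25
cy_1 = 4.75
cz_1 = 1
h_1 = 3.5
cx_2 = 4.25
cy_2 = 6.25
cz_2 = 6.25
h_2 = 1.5
cx_3 = 2.5
cy_3 = 6.25
cz_3 = 4.5
cx_4 = 3.25
cy_4 = 2.25
cz_4 = 4.75
r_4 = 0.75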